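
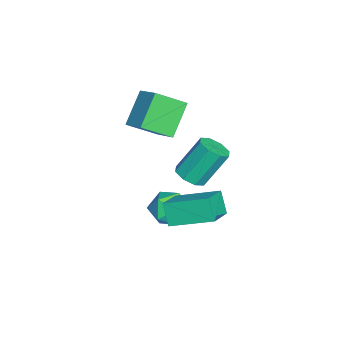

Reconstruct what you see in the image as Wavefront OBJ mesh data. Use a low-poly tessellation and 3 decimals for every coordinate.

v -0.876 0.793 -1.395
v 0.571 0.438 -0.759
v -0.699 2.828 -0.661
v 0.748 2.472 -0.025
v -0.328 1.128 -2.455
v 1.119 0.772 -1.819
v -0.151 3.162 -1.721
v 1.296 2.807 -1.085
v -3.726 -0.416 0.484
v -3.226 -1.79 1.39
v -5.018 0.053 1.908
v -4.518 -1.321 2.814
v -2.642 0.441 1.186
v -2.142 -0.933 2.092
v -3.934 0.91 2.61
v -3.434 -0.464 3.516
v -3.563 1.084 -2.149
v -2.803 1.418 -2.148
v -3.278 2.491 -0.37
v -4.037 2.156 -0.371
v -3.223 1.769 -2.472
v -3.697 2.841 -0.693
v -3.842 1.718 -2.606
v -4.316 2.79 -0.828
v -4.297 1.296 -2.473
v -4.772 2.368 -0.695
v -4.322 0.749 -2.15
v -4.797 1.822 -0.372
v -3.903 0.399 -1.827
v -4.377 1.471 -0.048
v -3.284 0.45 -1.692
v -3.758 1.522 0.086
v -2.828 0.872 -1.825
v -3.303 1.944 -0.047
v -1.834 1.397 -3.008
v -1.044 0.88 -2.523
v -2.476 -0.1 -3.557
v -1.686 -0.617 -3.072
v -2.433 -0.13 -2.496
v -2.037 0.795 -2.157
v -1.483 -0.015 -3.923
v -1.087 0.91 -3.584
v -0.827 0.007 -3.089
v -1.414 -0.064 -2.207
v -2.106 0.844 -3.873
v -2.693 0.773 -2.991
f 2 4 1
f 5 2 1
f 1 4 3
f 3 5 1
f 2 8 4
f 6 2 5
f 6 8 2
f 4 8 3
f 7 5 3
f 3 8 7
f 7 6 5
f 8 6 7
f 10 12 9
f 13 10 9
f 9 12 11
f 11 13 9
f 10 16 12
f 14 10 13
f 14 16 10
f 12 16 11
f 15 13 11
f 11 16 15
f 15 14 13
f 16 14 15
f 18 17 21
f 18 21 19
f 19 21 22
f 19 22 20
f 21 17 23
f 21 23 22
f 22 23 24
f 22 24 20
f 23 17 25
f 23 25 24
f 24 25 26
f 24 26 20
f 25 17 27
f 25 27 26
f 26 27 28
f 26 28 20
f 27 17 29
f 27 29 28
f 28 29 30
f 28 30 20
f 29 17 31
f 29 31 30
f 30 31 32
f 30 32 20
f 31 17 33
f 31 33 32
f 32 33 34
f 32 34 20
f 33 17 18
f 33 18 34
f 34 18 19
f 34 19 20
f 35 46 40
f 35 40 36
f 35 36 42
f 35 42 45
f 35 45 46
f 36 40 44
f 40 46 39
f 46 45 37
f 45 42 41
f 42 36 43
f 38 44 39
f 38 39 37
f 38 37 41
f 38 41 43
f 38 43 44
f 39 44 40
f 37 39 46
f 41 37 45
f 43 41 42
f 44 43 36



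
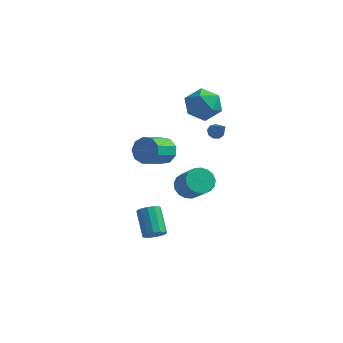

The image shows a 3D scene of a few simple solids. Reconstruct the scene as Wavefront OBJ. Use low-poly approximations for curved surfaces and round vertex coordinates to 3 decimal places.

v 0.897 -0.082 0.637
v 1.665 -0.08 1.179
v 1.071 -1.516 2.026
v 0.303 -1.518 1.483
v 1.201 0.273 1.452
v 0.608 -1.163 2.299
v 0.596 0.46 1.344
v 0.002 -0.977 2.19
v 0.131 0.393 0.904
v -0.463 -1.044 1.751
v 0.025 0.104 0.34
v -0.569 -1.332 1.187
v 0.326 -0.272 -0.086
v -0.267 -1.708 0.761
v 0.895 -0.559 -0.173
v 0.301 -1.995 0.673
v 1.465 -0.622 0.118
v 0.871 -2.059 0.965
v 1.769 -0.433 0.652
v 1.175 -1.869 1.499
v 1.812 -4.385 -3.363
v 2.421 -4.045 -3.311
v 1.658 -2.854 -2.166
v 1.048 -3.195 -2.217
v 2.227 -3.88 -3.612
v 1.463 -2.689 -2.467
v 1.901 -3.875 -3.834
v 1.137 -2.685 -2.689
v 1.546 -4.033 -3.906
v 0.783 -2.842 -2.761
v 1.276 -4.302 -3.806
v 0.513 -3.112 -2.661
v 1.176 -4.598 -3.565
v 0.413 -3.407 -2.42
v 1.278 -4.827 -3.26
v 0.515 -3.636 -2.114
v 1.549 -4.915 -2.987
v 0.786 -3.724 -1.842
v 1.904 -4.835 -2.834
v 1.14 -3.644 -1.689
v 2.229 -4.612 -2.848
v 1.466 -3.421 -1.703
v 2.422 -4.318 -3.026
v 1.658 -3.127 -1.881
v 1.586 2.549 -4.068
v 2.315 3.126 -4.265
v 3.323 2.287 -2.989
v 2.594 1.711 -2.792
v 2.087 3.346 -3.94
v 3.095 2.508 -2.664
v 1.744 3.385 -3.644
v 2.752 2.546 -2.368
v 1.364 3.231 -3.445
v 2.373 2.393 -2.169
v 1.036 2.922 -3.389
v 2.044 2.083 -2.113
v 0.834 2.527 -3.489
v 1.842 1.688 -2.212
v 0.804 2.137 -3.721
v 1.812 1.299 -2.444
v 0.953 1.842 -4.033
v 1.961 1.003 -2.756
v 1.247 1.709 -4.353
v 2.255 0.87 -3.076
v 1.619 1.768 -4.608
v 2.627 0.929 -3.331
v 1.983 2.006 -4.739
v 2.991 1.168 -3.462
v 2.257 2.369 -4.716
v 3.265 1.53 -3.44
v 2.376 2.773 -4.546
v 3.384 1.934 -3.269
v 1.065 3.346 2.998
v 1.827 4.217 3.474
v 2.473 2.863 1.626
v 3.235 3.734 2.102
v 2.971 2.705 2.764
v 2.1 3.004 3.611
v 2.2 4.076 1.489
v 1.329 4.375 2.336
v 2.528 4.668 2.541
v 3.005 3.821 3.329
v 1.295 3.259 1.771
v 1.772 2.412 2.559
v 3.059 3.118 0.669
v 3.334 2.867 0.277
v 3.921 2.122 1.911
v 3.519 3.167 0.39
v 3.488 3.444 0.632
v 3.257 3.568 0.892
v 2.933 3.481 1.048
v 2.668 3.225 1.026
v 2.586 2.918 0.837
v 2.726 2.705 0.57
v 3.021 2.685 0.349
f 2 1 5
f 2 5 3
f 3 5 6
f 3 6 4
f 5 1 7
f 5 7 6
f 6 7 8
f 6 8 4
f 7 1 9
f 7 9 8
f 8 9 10
f 8 10 4
f 9 1 11
f 9 11 10
f 10 11 12
f 10 12 4
f 11 1 13
f 11 13 12
f 12 13 14
f 12 14 4
f 13 1 15
f 13 15 14
f 14 15 16
f 14 16 4
f 15 1 17
f 15 17 16
f 16 17 18
f 16 18 4
f 17 1 19
f 17 19 18
f 18 19 20
f 18 20 4
f 19 1 2
f 19 2 20
f 20 2 3
f 20 3 4
f 22 21 25
f 22 25 23
f 23 25 26
f 23 26 24
f 25 21 27
f 25 27 26
f 26 27 28
f 26 28 24
f 27 21 29
f 27 29 28
f 28 29 30
f 28 30 24
f 29 21 31
f 29 31 30
f 30 31 32
f 30 32 24
f 31 21 33
f 31 33 32
f 32 33 34
f 32 34 24
f 33 21 35
f 33 35 34
f 34 35 36
f 34 36 24
f 35 21 37
f 35 37 36
f 36 37 38
f 36 38 24
f 37 21 39
f 37 39 38
f 38 39 40
f 38 40 24
f 39 21 41
f 39 41 40
f 40 41 42
f 40 42 24
f 41 21 43
f 41 43 42
f 42 43 44
f 42 44 24
f 43 21 22
f 43 22 44
f 44 22 23
f 44 23 24
f 46 45 49
f 46 49 47
f 47 49 50
f 47 50 48
f 49 45 51
f 49 51 50
f 50 51 52
f 50 52 48
f 51 45 53
f 51 53 52
f 52 53 54
f 52 54 48
f 53 45 55
f 53 55 54
f 54 55 56
f 54 56 48
f 55 45 57
f 55 57 56
f 56 57 58
f 56 58 48
f 57 45 59
f 57 59 58
f 58 59 60
f 58 60 48
f 59 45 61
f 59 61 60
f 60 61 62
f 60 62 48
f 61 45 63
f 61 63 62
f 62 63 64
f 62 64 48
f 63 45 65
f 63 65 64
f 64 65 66
f 64 66 48
f 65 45 67
f 65 67 66
f 66 67 68
f 66 68 48
f 67 45 69
f 67 69 68
f 68 69 70
f 68 70 48
f 69 45 71
f 69 71 70
f 70 71 72
f 70 72 48
f 71 45 46
f 71 46 72
f 72 46 47
f 72 47 48
f 73 84 78
f 73 78 74
f 73 74 80
f 73 80 83
f 73 83 84
f 74 78 82
f 78 84 77
f 84 83 75
f 83 80 79
f 80 74 81
f 76 82 77
f 76 77 75
f 76 75 79
f 76 79 81
f 76 81 82
f 77 82 78
f 75 77 84
f 79 75 83
f 81 79 80
f 82 81 74
f 86 85 88
f 86 88 87
f 88 85 89
f 88 89 87
f 89 85 90
f 89 90 87
f 90 85 91
f 90 91 87
f 91 85 92
f 91 92 87
f 92 85 93
f 92 93 87
f 93 85 94
f 93 94 87
f 94 85 95
f 94 95 87
f 95 85 86
f 95 86 87



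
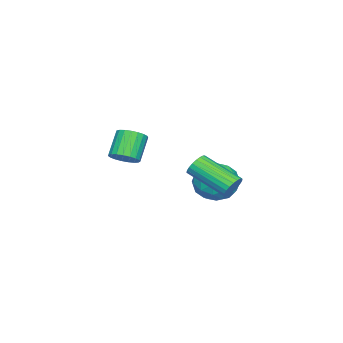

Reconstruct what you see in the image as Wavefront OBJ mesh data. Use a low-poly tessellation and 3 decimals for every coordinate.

v -1.475 -2.298 -0.75
v -0.974 -2.664 -0.347
v -1.924 -2.728 0.774
v -2.425 -2.362 0.37
v -0.911 -2.371 -0.276
v -1.861 -2.435 0.844
v -0.946 -2.066 -0.288
v -1.895 -2.129 0.832
v -1.072 -1.8 -0.38
v -2.021 -1.864 0.74
v -1.268 -1.621 -0.536
v -2.217 -1.685 0.585
v -1.499 -1.559 -0.729
v -2.449 -1.622 0.392
v -1.727 -1.625 -0.925
v -2.676 -1.688 0.195
v -1.911 -1.807 -1.091
v -2.86 -1.87 0.029
v -2.019 -2.074 -1.199
v -2.969 -2.137 -0.078
v -2.034 -2.38 -1.228
v -2.984 -2.443 -0.108
v -1.952 -2.672 -1.175
v -2.902 -2.735 -0.055
v -1.788 -2.899 -1.049
v -2.737 -2.962 0.071
v -1.569 -3.022 -0.871
v -2.519 -3.086 0.25
v -1.334 -3.02 -0.672
v -2.284 -3.084 0.449
v -1.124 -2.894 -0.486
v -2.074 -2.957 0.634
v 0.737 3.92 -0.367
v 0.966 3.643 -0.86
v 0.731 1.823 0.054
v 0.503 2.1 0.547
v 1.175 3.685 -0.722
v 0.94 1.865 0.192
v 1.308 3.768 -0.522
v 1.073 1.948 0.392
v 1.342 3.877 -0.296
v 1.107 2.058 0.618
v 1.272 3.994 -0.082
v 1.037 2.174 0.832
v 1.109 4.098 0.083
v 0.874 2.278 0.997
v 0.882 4.171 0.17
v 0.647 2.351 1.084
v 0.631 4.2 0.164
v 0.396 2.381 1.078
v 0.397 4.182 0.066
v 0.162 2.362 0.98
v 0.223 4.117 -0.106
v -0.012 2.298 0.808
v 0.137 4.019 -0.324
v -0.098 2.199 0.59
v 0.155 3.904 -0.549
v -0.08 2.084 0.365
v 0.274 3.791 -0.743
v 0.039 1.971 0.171
v 0.473 3.701 -0.871
v 0.238 1.881 0.043
v 0.718 3.648 -0.913
v 0.483 1.828 0.001
v -1.562 3.178 -1.063
v -0.755 3.099 -1.812
v -0.845 1.821 -0.148
v -0.038 1.742 -0.897
v -0.085 2.618 -0.227
v -0.528 3.457 -0.793
v -1.072 1.463 -1.167
v -1.515 2.302 -1.733
v -0.452 2.039 -1.877
v 0.158 2.753 -1.296
v -1.758 2.167 -0.664
v -1.148 2.881 -0.083
v -1.221 3.257 -1.518
v -0.379 1.663 -0.442
v -0.407 2.178 -0.048
v 0.068 2.131 -0.489
v -1.088 3.468 -0.919
v -0.614 3.421 -1.359
v -0.22 3.139 -0.427
v -0.986 1.499 -0.601
v -0.512 1.452 -1.041
v -1.668 2.789 -1.471
v -1.193 2.742 -1.912
v -1.38 1.781 -1.533
v -0.569 2.588 -1.996
v -0.148 1.79 -1.458
v -0.755 1.627 -1.617
v -1.016 2.119 -1.95
v -0.211 3.007 -1.655
v 0.211 2.21 -1.117
v 0.183 2.725 -0.723
v -0.077 3.218 -1.056
v -0.033 2.385 -1.693
v -1.811 2.71 -0.843
v -1.389 1.913 -0.305
v -1.523 1.702 -0.904
v -1.783 2.195 -1.237
v -1.452 3.13 -0.502
v -1.031 2.332 0.036
v -0.584 2.801 -0.01
v -0.845 3.293 -0.343
v -1.567 2.535 -0.267
f 2 1 5
f 2 5 3
f 3 5 6
f 3 6 4
f 5 1 7
f 5 7 6
f 6 7 8
f 6 8 4
f 7 1 9
f 7 9 8
f 8 9 10
f 8 10 4
f 9 1 11
f 9 11 10
f 10 11 12
f 10 12 4
f 11 1 13
f 11 13 12
f 12 13 14
f 12 14 4
f 13 1 15
f 13 15 14
f 14 15 16
f 14 16 4
f 15 1 17
f 15 17 16
f 16 17 18
f 16 18 4
f 17 1 19
f 17 19 18
f 18 19 20
f 18 20 4
f 19 1 21
f 19 21 20
f 20 21 22
f 20 22 4
f 21 1 23
f 21 23 22
f 22 23 24
f 22 24 4
f 23 1 25
f 23 25 24
f 24 25 26
f 24 26 4
f 25 1 27
f 25 27 26
f 26 27 28
f 26 28 4
f 27 1 29
f 27 29 28
f 28 29 30
f 28 30 4
f 29 1 31
f 29 31 30
f 30 31 32
f 30 32 4
f 31 1 2
f 31 2 32
f 32 2 3
f 32 3 4
f 34 33 37
f 34 37 35
f 35 37 38
f 35 38 36
f 37 33 39
f 37 39 38
f 38 39 40
f 38 40 36
f 39 33 41
f 39 41 40
f 40 41 42
f 40 42 36
f 41 33 43
f 41 43 42
f 42 43 44
f 42 44 36
f 43 33 45
f 43 45 44
f 44 45 46
f 44 46 36
f 45 33 47
f 45 47 46
f 46 47 48
f 46 48 36
f 47 33 49
f 47 49 48
f 48 49 50
f 48 50 36
f 49 33 51
f 49 51 50
f 50 51 52
f 50 52 36
f 51 33 53
f 51 53 52
f 52 53 54
f 52 54 36
f 53 33 55
f 53 55 54
f 54 55 56
f 54 56 36
f 55 33 57
f 55 57 56
f 56 57 58
f 56 58 36
f 57 33 59
f 57 59 58
f 58 59 60
f 58 60 36
f 59 33 61
f 59 61 60
f 60 61 62
f 60 62 36
f 61 33 63
f 61 63 62
f 62 63 64
f 62 64 36
f 63 33 34
f 63 34 64
f 64 34 35
f 64 35 36
f 65 102 81
f 102 76 105
f 81 105 70
f 102 105 81
f 65 81 77
f 81 70 82
f 77 82 66
f 81 82 77
f 65 77 86
f 77 66 87
f 86 87 72
f 77 87 86
f 65 86 98
f 86 72 101
f 98 101 75
f 86 101 98
f 65 98 102
f 98 75 106
f 102 106 76
f 98 106 102
f 66 82 93
f 82 70 96
f 93 96 74
f 82 96 93
f 70 105 83
f 105 76 104
f 83 104 69
f 105 104 83
f 76 106 103
f 106 75 99
f 103 99 67
f 106 99 103
f 75 101 100
f 101 72 88
f 100 88 71
f 101 88 100
f 72 87 92
f 87 66 89
f 92 89 73
f 87 89 92
f 68 94 80
f 94 74 95
f 80 95 69
f 94 95 80
f 68 80 78
f 80 69 79
f 78 79 67
f 80 79 78
f 68 78 85
f 78 67 84
f 85 84 71
f 78 84 85
f 68 85 90
f 85 71 91
f 90 91 73
f 85 91 90
f 68 90 94
f 90 73 97
f 94 97 74
f 90 97 94
f 69 95 83
f 95 74 96
f 83 96 70
f 95 96 83
f 67 79 103
f 79 69 104
f 103 104 76
f 79 104 103
f 71 84 100
f 84 67 99
f 100 99 75
f 84 99 100
f 73 91 92
f 91 71 88
f 92 88 72
f 91 88 92
f 74 97 93
f 97 73 89
f 93 89 66
f 97 89 93



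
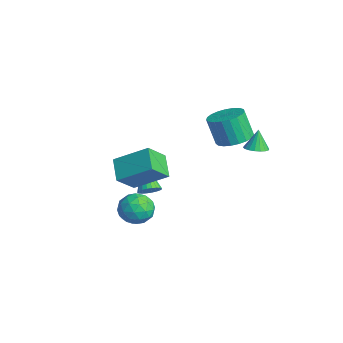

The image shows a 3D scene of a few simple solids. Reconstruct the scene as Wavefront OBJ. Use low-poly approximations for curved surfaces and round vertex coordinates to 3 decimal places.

v 2.725 3.581 1.255
v 3.057 3.057 1.45
v 2.435 3.819 2.385
v 3.256 3.266 1.458
v 3.351 3.538 1.425
v 3.322 3.818 1.359
v 3.174 4.051 1.272
v 2.938 4.191 1.182
v 2.659 4.211 1.106
v 2.394 4.106 1.06
v 2.194 3.897 1.053
v 2.099 3.625 1.085
v 2.129 3.345 1.152
v 2.276 3.112 1.238
v 2.513 2.972 1.329
v 2.791 2.952 1.404
v 3.417 -3.97 1.186
v 2.242 -3.727 1.887
v 3.001 -2.942 0.132
v 1.826 -2.699 0.833
v 4.354 -2.501 2.247
v 3.179 -2.258 2.948
v 3.938 -1.473 1.193
v 2.763 -1.23 1.894
v -0.073 -1.393 -3.111
v 0.861 -1.185 -2.759
v 0.459 -2.855 -3.661
v 1.393 -2.647 -3.309
v 0.629 -2.816 -2.656
v 0.3 -1.912 -2.316
v 1.02 -2.128 -4.104
v 0.691 -1.224 -3.764
v 1.537 -1.639 -3.373
v 1.295 -2.064 -2.478
v 0.025 -1.976 -3.942
v -0.217 -2.401 -3.047
v 0.347 -1.161 -2.887
v 0.973 -2.879 -3.533
v 0.523 -2.978 -3.149
v 1.073 -2.856 -2.943
v 0.017 -1.588 -2.626
v 0.566 -1.466 -2.419
v 0.43 -2.424 -2.359
v 0.754 -2.574 -4.001
v 1.303 -2.452 -3.794
v 0.247 -1.184 -3.477
v 0.797 -1.062 -3.271
v 0.89 -1.616 -4.061
v 1.294 -1.305 -3.041
v 1.607 -2.165 -3.364
v 1.387 -1.86 -3.831
v 1.194 -1.329 -3.632
v 1.151 -1.555 -2.515
v 1.464 -2.415 -2.838
v 1.015 -2.514 -2.454
v 0.821 -1.982 -2.254
v 1.549 -1.822 -2.876
v -0.144 -1.625 -3.582
v 0.169 -2.485 -3.905
v 0.499 -2.058 -4.166
v 0.305 -1.526 -3.966
v -0.287 -1.875 -3.056
v 0.026 -2.735 -3.379
v 0.126 -2.711 -2.788
v -0.067 -2.18 -2.589
v -0.229 -2.218 -3.544
v 0.262 3.492 0.474
v 1 4.097 0.833
v 0.517 3.753 2.405
v -0.222 3.148 2.046
v 0.675 4.368 0.793
v 0.192 4.024 2.365
v 0.28 4.487 0.697
v -0.203 4.143 2.269
v -0.119 4.434 0.563
v -0.602 4.09 2.135
v -0.452 4.218 0.414
v -0.935 3.874 1.986
v -0.662 3.877 0.275
v -1.145 3.533 1.846
v -0.712 3.469 0.17
v -1.195 3.125 1.742
v -0.594 3.065 0.118
v -1.077 2.721 1.69
v -0.327 2.735 0.127
v -0.81 2.391 1.699
v 0.041 2.536 0.197
v -0.442 2.192 1.769
v 0.447 2.502 0.314
v -0.036 2.158 1.886
v 0.821 2.639 0.459
v 0.338 2.295 2.031
v 1.098 2.924 0.607
v 0.615 2.58 2.179
v 1.231 3.307 0.732
v 0.748 2.963 2.303
v 1.196 3.722 0.812
v 0.713 3.378 2.383
v -2.12 -0.272 -4.109
v -1.736 -0.547 -3.648
v -3.68 -0.108 -2.711
v -1.682 -0.298 -3.616
v -1.694 -0.044 -3.659
v -1.771 0.175 -3.771
v -1.901 0.326 -3.934
v -2.065 0.385 -4.124
v -2.237 0.345 -4.311
v -2.391 0.211 -4.468
v -2.504 0.003 -4.569
v -2.559 -0.246 -4.601
v -2.547 -0.5 -4.558
v -2.47 -0.719 -4.446
v -2.34 -0.87 -4.283
v -2.176 -0.93 -4.093
v -2.004 -0.889 -3.906
v -1.85 -0.755 -3.749
f 2 1 4
f 2 4 3
f 4 1 5
f 4 5 3
f 5 1 6
f 5 6 3
f 6 1 7
f 6 7 3
f 7 1 8
f 7 8 3
f 8 1 9
f 8 9 3
f 9 1 10
f 9 10 3
f 10 1 11
f 10 11 3
f 11 1 12
f 11 12 3
f 12 1 13
f 12 13 3
f 13 1 14
f 13 14 3
f 14 1 15
f 14 15 3
f 15 1 16
f 15 16 3
f 16 1 2
f 16 2 3
f 18 20 17
f 21 18 17
f 17 20 19
f 19 21 17
f 18 24 20
f 22 18 21
f 22 24 18
f 20 24 19
f 23 21 19
f 19 24 23
f 23 22 21
f 24 22 23
f 25 62 41
f 62 36 65
f 41 65 30
f 62 65 41
f 25 41 37
f 41 30 42
f 37 42 26
f 41 42 37
f 25 37 46
f 37 26 47
f 46 47 32
f 37 47 46
f 25 46 58
f 46 32 61
f 58 61 35
f 46 61 58
f 25 58 62
f 58 35 66
f 62 66 36
f 58 66 62
f 26 42 53
f 42 30 56
f 53 56 34
f 42 56 53
f 30 65 43
f 65 36 64
f 43 64 29
f 65 64 43
f 36 66 63
f 66 35 59
f 63 59 27
f 66 59 63
f 35 61 60
f 61 32 48
f 60 48 31
f 61 48 60
f 32 47 52
f 47 26 49
f 52 49 33
f 47 49 52
f 28 54 40
f 54 34 55
f 40 55 29
f 54 55 40
f 28 40 38
f 40 29 39
f 38 39 27
f 40 39 38
f 28 38 45
f 38 27 44
f 45 44 31
f 38 44 45
f 28 45 50
f 45 31 51
f 50 51 33
f 45 51 50
f 28 50 54
f 50 33 57
f 54 57 34
f 50 57 54
f 29 55 43
f 55 34 56
f 43 56 30
f 55 56 43
f 27 39 63
f 39 29 64
f 63 64 36
f 39 64 63
f 31 44 60
f 44 27 59
f 60 59 35
f 44 59 60
f 33 51 52
f 51 31 48
f 52 48 32
f 51 48 52
f 34 57 53
f 57 33 49
f 53 49 26
f 57 49 53
f 68 67 71
f 68 71 69
f 69 71 72
f 69 72 70
f 71 67 73
f 71 73 72
f 72 73 74
f 72 74 70
f 73 67 75
f 73 75 74
f 74 75 76
f 74 76 70
f 75 67 77
f 75 77 76
f 76 77 78
f 76 78 70
f 77 67 79
f 77 79 78
f 78 79 80
f 78 80 70
f 79 67 81
f 79 81 80
f 80 81 82
f 80 82 70
f 81 67 83
f 81 83 82
f 82 83 84
f 82 84 70
f 83 67 85
f 83 85 84
f 84 85 86
f 84 86 70
f 85 67 87
f 85 87 86
f 86 87 88
f 86 88 70
f 87 67 89
f 87 89 88
f 88 89 90
f 88 90 70
f 89 67 91
f 89 91 90
f 90 91 92
f 90 92 70
f 91 67 93
f 91 93 92
f 92 93 94
f 92 94 70
f 93 67 95
f 93 95 94
f 94 95 96
f 94 96 70
f 95 67 97
f 95 97 96
f 96 97 98
f 96 98 70
f 97 67 68
f 97 68 98
f 98 68 69
f 98 69 70
f 100 99 102
f 100 102 101
f 102 99 103
f 102 103 101
f 103 99 104
f 103 104 101
f 104 99 105
f 104 105 101
f 105 99 106
f 105 106 101
f 106 99 107
f 106 107 101
f 107 99 108
f 107 108 101
f 108 99 109
f 108 109 101
f 109 99 110
f 109 110 101
f 110 99 111
f 110 111 101
f 111 99 112
f 111 112 101
f 112 99 113
f 112 113 101
f 113 99 114
f 113 114 101
f 114 99 115
f 114 115 101
f 115 99 116
f 115 116 101
f 116 99 100
f 116 100 101



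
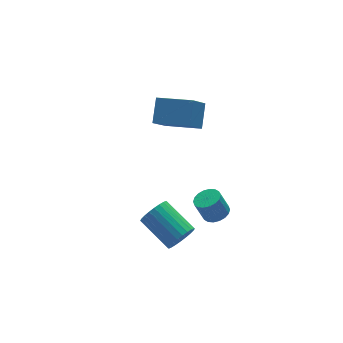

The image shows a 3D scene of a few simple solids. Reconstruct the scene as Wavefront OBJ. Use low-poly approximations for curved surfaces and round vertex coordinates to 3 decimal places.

v -3.182 -3.089 -3.452
v -2.786 -2.727 -3.948
v -3.283 -1.19 -3.224
v -3.678 -1.551 -2.728
v -3.038 -2.746 -4.08
v -3.534 -1.209 -3.357
v -3.311 -2.817 -4.117
v -3.808 -1.28 -3.394
v -3.565 -2.93 -4.052
v -4.061 -1.392 -3.329
v -3.76 -3.066 -3.897
v -4.257 -1.529 -3.173
v -3.867 -3.206 -3.673
v -4.364 -1.669 -2.949
v -3.87 -3.328 -3.416
v -4.367 -1.791 -2.692
v -3.769 -3.414 -3.164
v -4.265 -1.876 -2.44
v -3.577 -3.45 -2.956
v -4.074 -1.913 -2.232
v -3.326 -3.431 -2.823
v -3.822 -1.894 -2.1
v -3.052 -3.36 -2.786
v -3.549 -1.823 -2.063
v -2.799 -3.248 -2.851
v -3.295 -1.71 -2.128
v -2.603 -3.111 -3.007
v -3.1 -1.574 -2.283
v -2.496 -2.971 -3.231
v -2.993 -1.434 -2.507
v -2.493 -2.849 -3.488
v -2.99 -1.312 -2.764
v -2.595 -2.764 -3.74
v -3.091 -1.226 -3.016
v -2.08 0.436 0.688
v -2.914 -0.039 1.68
v -1.518 1.182 1.519
v -2.351 0.707 2.51
v -0.989 -0.767 1.03
v -1.822 -1.242 2.021
v -0.426 -0.021 1.86
v -1.26 -0.496 2.852
v -1.32 -2.696 -2.964
v -0.819 -2.955 -2.731
v -1.159 -2.723 -1.743
v -1.66 -2.464 -1.976
v -0.743 -2.697 -2.765
v -1.083 -2.464 -1.778
v -0.782 -2.438 -2.839
v -1.121 -2.206 -1.852
v -0.927 -2.231 -2.938
v -1.266 -1.999 -1.95
v -1.149 -2.116 -3.042
v -1.489 -1.884 -2.054
v -1.406 -2.115 -3.13
v -1.746 -1.883 -2.142
v -1.646 -2.23 -3.185
v -1.985 -1.998 -2.198
v -1.821 -2.437 -3.197
v -2.161 -2.205 -2.209
v -1.897 -2.696 -3.162
v -2.237 -2.463 -2.175
v -1.859 -2.954 -3.088
v -2.198 -2.722 -2.101
v -1.714 -3.161 -2.99
v -2.053 -2.929 -2.002
v -1.491 -3.276 -2.886
v -1.831 -3.044 -1.898
v -1.234 -3.277 -2.798
v -1.574 -3.045 -1.81
v -0.995 -3.162 -2.742
v -1.334 -2.93 -1.755
f 2 1 5
f 2 5 3
f 3 5 6
f 3 6 4
f 5 1 7
f 5 7 6
f 6 7 8
f 6 8 4
f 7 1 9
f 7 9 8
f 8 9 10
f 8 10 4
f 9 1 11
f 9 11 10
f 10 11 12
f 10 12 4
f 11 1 13
f 11 13 12
f 12 13 14
f 12 14 4
f 13 1 15
f 13 15 14
f 14 15 16
f 14 16 4
f 15 1 17
f 15 17 16
f 16 17 18
f 16 18 4
f 17 1 19
f 17 19 18
f 18 19 20
f 18 20 4
f 19 1 21
f 19 21 20
f 20 21 22
f 20 22 4
f 21 1 23
f 21 23 22
f 22 23 24
f 22 24 4
f 23 1 25
f 23 25 24
f 24 25 26
f 24 26 4
f 25 1 27
f 25 27 26
f 26 27 28
f 26 28 4
f 27 1 29
f 27 29 28
f 28 29 30
f 28 30 4
f 29 1 31
f 29 31 30
f 30 31 32
f 30 32 4
f 31 1 33
f 31 33 32
f 32 33 34
f 32 34 4
f 33 1 2
f 33 2 34
f 34 2 3
f 34 3 4
f 36 38 35
f 39 36 35
f 35 38 37
f 37 39 35
f 36 42 38
f 40 36 39
f 40 42 36
f 38 42 37
f 41 39 37
f 37 42 41
f 41 40 39
f 42 40 41
f 44 43 47
f 44 47 45
f 45 47 48
f 45 48 46
f 47 43 49
f 47 49 48
f 48 49 50
f 48 50 46
f 49 43 51
f 49 51 50
f 50 51 52
f 50 52 46
f 51 43 53
f 51 53 52
f 52 53 54
f 52 54 46
f 53 43 55
f 53 55 54
f 54 55 56
f 54 56 46
f 55 43 57
f 55 57 56
f 56 57 58
f 56 58 46
f 57 43 59
f 57 59 58
f 58 59 60
f 58 60 46
f 59 43 61
f 59 61 60
f 60 61 62
f 60 62 46
f 61 43 63
f 61 63 62
f 62 63 64
f 62 64 46
f 63 43 65
f 63 65 64
f 64 65 66
f 64 66 46
f 65 43 67
f 65 67 66
f 66 67 68
f 66 68 46
f 67 43 69
f 67 69 68
f 68 69 70
f 68 70 46
f 69 43 71
f 69 71 70
f 70 71 72
f 70 72 46
f 71 43 44
f 71 44 72
f 72 44 45
f 72 45 46



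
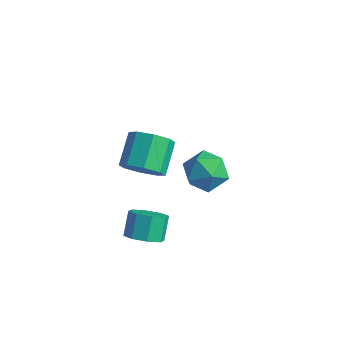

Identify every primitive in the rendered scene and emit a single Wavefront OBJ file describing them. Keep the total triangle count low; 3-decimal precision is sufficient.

v 1.907 -3.71 -1.746
v 2.718 -3.621 -1.511
v 2.385 -2.9 -0.638
v 1.573 -2.99 -0.874
v 2.535 -3.175 -1.948
v 2.202 -2.455 -1.075
v 1.984 -3.043 -2.268
v 1.651 -2.323 -1.395
v 1.387 -3.302 -2.282
v 1.054 -2.581 -1.409
v 1.095 -3.8 -1.982
v 0.762 -3.079 -1.109
v 1.278 -4.245 -1.545
v 0.945 -3.525 -0.672
v 1.829 -4.377 -1.225
v 1.496 -3.657 -0.352
v 2.426 -4.119 -1.211
v 2.093 -3.398 -0.338
v 1.526 -3.3 2.434
v 2.334 -2.823 2.231
v 1.822 -1.583 3.103
v 1.014 -2.06 3.306
v 1.803 -2.697 1.74
v 1.29 -1.457 2.612
v 1.109 -2.924 1.655
v 0.597 -1.685 2.527
v 0.66 -3.371 2.027
v 0.147 -2.132 2.899
v 0.718 -3.777 2.637
v 0.206 -2.537 3.509
v 1.25 -3.903 3.128
v 0.737 -2.663 4
v 1.943 -3.675 3.213
v 1.431 -2.436 4.085
v 2.393 -3.228 2.841
v 1.88 -1.989 3.713
v 1.645 1.785 -1.024
v 2.207 1.583 -1.965
v 0.213 0.917 -1.695
v 0.775 0.715 -2.636
v 1.073 0.208 -1.689
v 1.958 0.745 -1.275
v 0.462 1.755 -2.385
v 1.347 2.292 -1.971
v 1.476 1.565 -2.806
v 1.854 0.609 -2.376
v 0.566 1.891 -1.284
v 0.944 0.935 -0.854
f 2 1 5
f 2 5 3
f 3 5 6
f 3 6 4
f 5 1 7
f 5 7 6
f 6 7 8
f 6 8 4
f 7 1 9
f 7 9 8
f 8 9 10
f 8 10 4
f 9 1 11
f 9 11 10
f 10 11 12
f 10 12 4
f 11 1 13
f 11 13 12
f 12 13 14
f 12 14 4
f 13 1 15
f 13 15 14
f 14 15 16
f 14 16 4
f 15 1 17
f 15 17 16
f 16 17 18
f 16 18 4
f 17 1 2
f 17 2 18
f 18 2 3
f 18 3 4
f 20 19 23
f 20 23 21
f 21 23 24
f 21 24 22
f 23 19 25
f 23 25 24
f 24 25 26
f 24 26 22
f 25 19 27
f 25 27 26
f 26 27 28
f 26 28 22
f 27 19 29
f 27 29 28
f 28 29 30
f 28 30 22
f 29 19 31
f 29 31 30
f 30 31 32
f 30 32 22
f 31 19 33
f 31 33 32
f 32 33 34
f 32 34 22
f 33 19 35
f 33 35 34
f 34 35 36
f 34 36 22
f 35 19 20
f 35 20 36
f 36 20 21
f 36 21 22
f 37 48 42
f 37 42 38
f 37 38 44
f 37 44 47
f 37 47 48
f 38 42 46
f 42 48 41
f 48 47 39
f 47 44 43
f 44 38 45
f 40 46 41
f 40 41 39
f 40 39 43
f 40 43 45
f 40 45 46
f 41 46 42
f 39 41 48
f 43 39 47
f 45 43 44
f 46 45 38



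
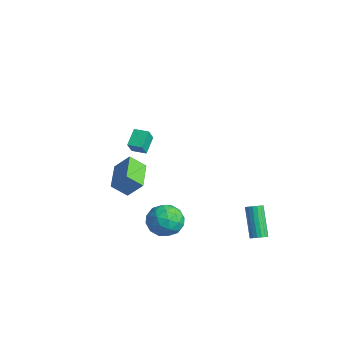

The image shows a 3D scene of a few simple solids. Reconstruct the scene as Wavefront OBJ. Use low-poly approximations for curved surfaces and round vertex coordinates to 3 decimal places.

v 2.397 -0.808 -1.256
v 3.145 -0.394 -2.003
v 2.535 -2.466 -2.037
v 3.283 -2.052 -2.784
v 3.57 -2.154 -1.69
v 3.485 -1.13 -1.207
v 2.195 -1.73 -2.833
v 2.11 -0.706 -2.35
v 3.021 -0.964 -2.978
v 3.87 -1.226 -2.271
v 1.81 -1.634 -1.769
v 2.659 -1.896 -1.062
v 2.759 -0.456 -1.561
v 2.921 -2.404 -2.479
v 3.09 -2.464 -1.836
v 3.53 -2.221 -2.275
v 2.959 -0.888 -1.094
v 3.399 -0.645 -1.533
v 3.648 -1.679 -1.348
v 2.281 -2.215 -2.507
v 2.721 -1.972 -2.946
v 2.15 -0.639 -1.765
v 2.59 -0.396 -2.204
v 2.032 -1.181 -2.692
v 3.126 -0.547 -2.573
v 3.207 -1.522 -3.032
v 2.567 -1.333 -3.06
v 2.517 -0.731 -2.777
v 3.625 -0.701 -2.158
v 3.706 -1.676 -2.617
v 3.875 -1.736 -1.973
v 3.825 -1.134 -1.69
v 3.552 -1.036 -2.731
v 1.974 -1.184 -1.423
v 2.055 -2.159 -1.882
v 1.855 -1.726 -2.35
v 1.805 -1.124 -2.067
v 2.473 -1.338 -1.008
v 2.554 -2.313 -1.467
v 3.163 -2.129 -1.263
v 3.113 -1.527 -0.98
v 2.128 -1.824 -1.309
v -2.602 -0.798 -3.667
v -3.032 -1.643 -2.837
v -4.263 0.333 -3.375
v -4.692 -0.513 -2.545
v -1.968 -0.127 -2.655
v -2.397 -0.973 -1.825
v -3.628 1.003 -2.363
v -4.058 0.158 -1.533
v 4.249 3.762 -4.519
v 4.539 3.448 -4.223
v 3.301 3.883 -2.546
v 3.011 4.198 -2.841
v 4.649 3.67 -4.199
v 3.411 4.105 -2.522
v 4.668 3.913 -4.249
v 3.429 4.349 -2.572
v 4.59 4.122 -4.36
v 3.352 4.557 -2.683
v 4.435 4.248 -4.508
v 3.196 4.684 -2.831
v 4.237 4.263 -4.658
v 2.998 4.699 -2.981
v 4.041 4.163 -4.776
v 2.803 4.599 -3.099
v 3.894 3.972 -4.835
v 2.656 4.407 -3.158
v 3.828 3.732 -4.822
v 2.589 4.168 -3.145
v 3.858 3.499 -4.739
v 2.62 3.935 -3.062
v 3.978 3.327 -4.606
v 2.74 3.763 -2.928
v 4.16 3.254 -4.452
v 2.922 3.69 -2.775
v 4.363 3.298 -4.314
v 3.124 3.733 -2.637
v 0.397 -1.686 3.568
v 0.744 -2.136 4.402
v 1.07 -1.151 3.576
v 1.417 -1.601 4.411
v 1.003 -2.439 2.909
v 1.35 -2.889 3.744
v 1.676 -1.904 2.918
v 2.023 -2.354 3.752
f 1 38 17
f 38 12 41
f 17 41 6
f 38 41 17
f 1 17 13
f 17 6 18
f 13 18 2
f 17 18 13
f 1 13 22
f 13 2 23
f 22 23 8
f 13 23 22
f 1 22 34
f 22 8 37
f 34 37 11
f 22 37 34
f 1 34 38
f 34 11 42
f 38 42 12
f 34 42 38
f 2 18 29
f 18 6 32
f 29 32 10
f 18 32 29
f 6 41 19
f 41 12 40
f 19 40 5
f 41 40 19
f 12 42 39
f 42 11 35
f 39 35 3
f 42 35 39
f 11 37 36
f 37 8 24
f 36 24 7
f 37 24 36
f 8 23 28
f 23 2 25
f 28 25 9
f 23 25 28
f 4 30 16
f 30 10 31
f 16 31 5
f 30 31 16
f 4 16 14
f 16 5 15
f 14 15 3
f 16 15 14
f 4 14 21
f 14 3 20
f 21 20 7
f 14 20 21
f 4 21 26
f 21 7 27
f 26 27 9
f 21 27 26
f 4 26 30
f 26 9 33
f 30 33 10
f 26 33 30
f 5 31 19
f 31 10 32
f 19 32 6
f 31 32 19
f 3 15 39
f 15 5 40
f 39 40 12
f 15 40 39
f 7 20 36
f 20 3 35
f 36 35 11
f 20 35 36
f 9 27 28
f 27 7 24
f 28 24 8
f 27 24 28
f 10 33 29
f 33 9 25
f 29 25 2
f 33 25 29
f 44 46 43
f 47 44 43
f 43 46 45
f 45 47 43
f 44 50 46
f 48 44 47
f 48 50 44
f 46 50 45
f 49 47 45
f 45 50 49
f 49 48 47
f 50 48 49
f 52 51 55
f 52 55 53
f 53 55 56
f 53 56 54
f 55 51 57
f 55 57 56
f 56 57 58
f 56 58 54
f 57 51 59
f 57 59 58
f 58 59 60
f 58 60 54
f 59 51 61
f 59 61 60
f 60 61 62
f 60 62 54
f 61 51 63
f 61 63 62
f 62 63 64
f 62 64 54
f 63 51 65
f 63 65 64
f 64 65 66
f 64 66 54
f 65 51 67
f 65 67 66
f 66 67 68
f 66 68 54
f 67 51 69
f 67 69 68
f 68 69 70
f 68 70 54
f 69 51 71
f 69 71 70
f 70 71 72
f 70 72 54
f 71 51 73
f 71 73 72
f 72 73 74
f 72 74 54
f 73 51 75
f 73 75 74
f 74 75 76
f 74 76 54
f 75 51 77
f 75 77 76
f 76 77 78
f 76 78 54
f 77 51 52
f 77 52 78
f 78 52 53
f 78 53 54
f 80 82 79
f 83 80 79
f 79 82 81
f 81 83 79
f 80 86 82
f 84 80 83
f 84 86 80
f 82 86 81
f 85 83 81
f 81 86 85
f 85 84 83
f 86 84 85



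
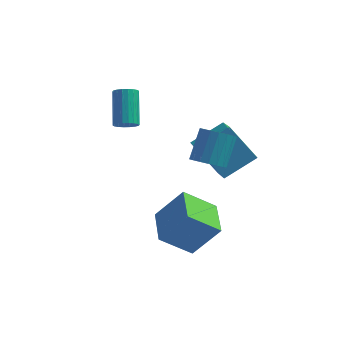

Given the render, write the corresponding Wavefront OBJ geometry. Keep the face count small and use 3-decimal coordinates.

v 3.496 -1.182 0.247
v 3.99 -1.744 0.606
v 4.218 -0.719 1.893
v 3.724 -0.158 1.533
v 4.226 -1.543 0.405
v 4.454 -0.519 1.691
v 4.318 -1.271 0.172
v 4.546 -0.247 1.459
v 4.247 -0.982 -0.046
v 4.474 0.042 1.241
v 4.027 -0.732 -0.206
v 4.254 0.292 1.081
v 3.702 -0.571 -0.276
v 3.929 0.453 1.01
v 3.336 -0.531 -0.243
v 3.564 0.493 1.043
v 3.002 -0.621 -0.113
v 3.23 0.404 1.174
v 2.766 -0.821 0.089
v 2.994 0.203 1.375
v 2.674 -1.093 0.321
v 2.902 -0.069 1.608
v 2.746 -1.382 0.539
v 2.973 -0.358 1.826
v 2.966 -1.632 0.699
v 3.193 -0.608 1.986
v 3.291 -1.793 0.77
v 3.518 -0.769 2.056
v 3.656 -1.833 0.737
v 3.884 -0.809 2.023
v -0.837 1.836 -0.159
v -0.351 2.126 -0.327
v -0.698 3.455 0.972
v -1.183 3.164 1.139
v -0.537 2.229 -0.481
v -0.884 3.557 0.817
v -0.782 2.253 -0.572
v -1.129 3.582 0.726
v -1.038 2.195 -0.581
v -1.385 3.524 0.717
v -1.254 2.066 -0.507
v -1.601 3.395 0.792
v -1.387 1.891 -0.363
v -1.734 3.22 0.935
v -1.412 1.705 -0.179
v -1.758 3.034 1.119
v -1.322 1.545 0.008
v -1.669 2.874 1.307
v -1.136 1.443 0.163
v -1.483 2.771 1.461
v -0.891 1.418 0.254
v -1.238 2.747 1.552
v -0.635 1.476 0.263
v -0.982 2.805 1.561
v -0.419 1.605 0.188
v -0.766 2.934 1.487
v -0.286 1.78 0.045
v -0.633 3.109 1.343
v -0.262 1.966 -0.139
v -0.608 3.295 1.159
v 3.397 1.452 -2.378
v 3.941 0.161 -1.669
v 2.084 1.767 -0.796
v 2.627 0.476 -0.088
v 4.653 2.444 -1.532
v 5.196 1.153 -0.824
v 3.339 2.759 0.049
v 3.883 1.468 0.758
v 3.012 -1.901 -5.251
v 1.656 -2.454 -4.103
v 2.427 -0.153 -5.099
v 1.072 -0.705 -3.951
v 4.208 -1.635 -3.709
v 2.853 -2.187 -2.561
v 3.624 0.114 -3.557
v 2.268 -0.439 -2.409
f 2 1 5
f 2 5 3
f 3 5 6
f 3 6 4
f 5 1 7
f 5 7 6
f 6 7 8
f 6 8 4
f 7 1 9
f 7 9 8
f 8 9 10
f 8 10 4
f 9 1 11
f 9 11 10
f 10 11 12
f 10 12 4
f 11 1 13
f 11 13 12
f 12 13 14
f 12 14 4
f 13 1 15
f 13 15 14
f 14 15 16
f 14 16 4
f 15 1 17
f 15 17 16
f 16 17 18
f 16 18 4
f 17 1 19
f 17 19 18
f 18 19 20
f 18 20 4
f 19 1 21
f 19 21 20
f 20 21 22
f 20 22 4
f 21 1 23
f 21 23 22
f 22 23 24
f 22 24 4
f 23 1 25
f 23 25 24
f 24 25 26
f 24 26 4
f 25 1 27
f 25 27 26
f 26 27 28
f 26 28 4
f 27 1 29
f 27 29 28
f 28 29 30
f 28 30 4
f 29 1 2
f 29 2 30
f 30 2 3
f 30 3 4
f 32 31 35
f 32 35 33
f 33 35 36
f 33 36 34
f 35 31 37
f 35 37 36
f 36 37 38
f 36 38 34
f 37 31 39
f 37 39 38
f 38 39 40
f 38 40 34
f 39 31 41
f 39 41 40
f 40 41 42
f 40 42 34
f 41 31 43
f 41 43 42
f 42 43 44
f 42 44 34
f 43 31 45
f 43 45 44
f 44 45 46
f 44 46 34
f 45 31 47
f 45 47 46
f 46 47 48
f 46 48 34
f 47 31 49
f 47 49 48
f 48 49 50
f 48 50 34
f 49 31 51
f 49 51 50
f 50 51 52
f 50 52 34
f 51 31 53
f 51 53 52
f 52 53 54
f 52 54 34
f 53 31 55
f 53 55 54
f 54 55 56
f 54 56 34
f 55 31 57
f 55 57 56
f 56 57 58
f 56 58 34
f 57 31 59
f 57 59 58
f 58 59 60
f 58 60 34
f 59 31 32
f 59 32 60
f 60 32 33
f 60 33 34
f 62 64 61
f 65 62 61
f 61 64 63
f 63 65 61
f 62 68 64
f 66 62 65
f 66 68 62
f 64 68 63
f 67 65 63
f 63 68 67
f 67 66 65
f 68 66 67
f 70 72 69
f 73 70 69
f 69 72 71
f 71 73 69
f 70 76 72
f 74 70 73
f 74 76 70
f 72 76 71
f 75 73 71
f 71 76 75
f 75 74 73
f 76 74 75



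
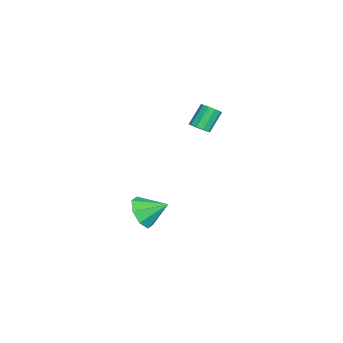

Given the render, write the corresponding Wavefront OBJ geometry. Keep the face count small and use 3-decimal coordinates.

v 2.82 3.245 3.003
v 3.269 3.151 3.358
v 2.549 3.7 4.413
v 2.1 3.795 4.057
v 3.307 3.477 3.214
v 2.588 4.027 4.269
v 3.16 3.715 2.99
v 2.44 4.264 4.045
v 2.883 3.773 2.771
v 2.163 4.322 3.826
v 2.581 3.63 2.64
v 1.862 4.179 3.695
v 2.371 3.34 2.647
v 1.651 3.889 3.702
v 2.332 3.013 2.791
v 1.613 3.563 3.846
v 2.48 2.776 3.015
v 1.76 3.325 4.07
v 2.757 2.718 3.234
v 2.037 3.267 4.289
v 3.058 2.861 3.365
v 2.339 3.41 4.42
v 3.304 0.42 -3.072
v 4.092 0.015 -2.489
v 3.416 1.74 -2.308
v 4.359 0.382 -3.162
v 4.009 0.77 -3.782
v 3.245 0.953 -3.986
v 2.516 0.824 -3.655
v 2.248 0.457 -2.982
v 2.599 0.069 -2.362
v 3.362 -0.114 -2.158
f 2 1 5
f 2 5 3
f 3 5 6
f 3 6 4
f 5 1 7
f 5 7 6
f 6 7 8
f 6 8 4
f 7 1 9
f 7 9 8
f 8 9 10
f 8 10 4
f 9 1 11
f 9 11 10
f 10 11 12
f 10 12 4
f 11 1 13
f 11 13 12
f 12 13 14
f 12 14 4
f 13 1 15
f 13 15 14
f 14 15 16
f 14 16 4
f 15 1 17
f 15 17 16
f 16 17 18
f 16 18 4
f 17 1 19
f 17 19 18
f 18 19 20
f 18 20 4
f 19 1 21
f 19 21 20
f 20 21 22
f 20 22 4
f 21 1 2
f 21 2 22
f 22 2 3
f 22 3 4
f 24 23 26
f 24 26 25
f 26 23 27
f 26 27 25
f 27 23 28
f 27 28 25
f 28 23 29
f 28 29 25
f 29 23 30
f 29 30 25
f 30 23 31
f 30 31 25
f 31 23 32
f 31 32 25
f 32 23 24
f 32 24 25



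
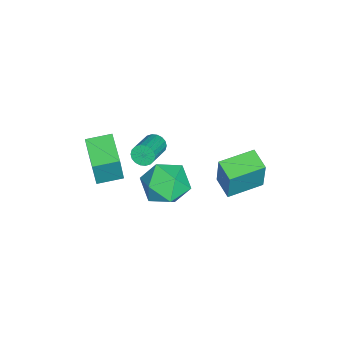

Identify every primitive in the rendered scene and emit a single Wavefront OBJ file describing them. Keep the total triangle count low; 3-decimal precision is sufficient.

v -0.154 -3.237 3.177
v 0.197 -3.287 4.86
v -0.714 -2.129 3.327
v -0.364 -2.18 5.01
v 1.344 -2.44 2.89
v 1.694 -2.491 4.573
v 0.783 -1.333 3.04
v 1.134 -1.383 4.723
v -3.038 2.026 -0.252
v -2.629 2.192 1.658
v -4.208 3.44 -0.125
v -3.799 3.607 1.785
v -2.161 2.773 -0.505
v -1.752 2.94 1.405
v -3.331 4.188 -0.378
v -2.922 4.354 1.532
v -0.207 1.105 3.669
v 0.601 1.729 2.946
v 0.579 -0.649 3.034
v 1.387 -0.025 2.311
v 1.498 0.02 3.556
v 1.012 1.104 3.949
v 0.168 -0.024 2.031
v -0.318 1.06 2.424
v 0.833 1.032 1.934
v 1.655 1.059 2.876
v -0.475 0.021 3.104
v 0.347 0.048 4.046
v -3.682 -1.167 0.977
v -3.486 -1.483 0.506
v -1.943 -1.609 1.232
v -2.138 -1.293 1.703
v -3.432 -1.231 0.435
v -1.889 -1.357 1.161
v -3.428 -0.967 0.472
v -1.884 -1.092 1.197
v -3.474 -0.742 0.609
v -1.93 -0.868 1.334
v -3.561 -0.601 0.818
v -2.017 -0.727 1.544
v -3.672 -0.573 1.059
v -2.129 -0.699 1.785
v -3.785 -0.662 1.284
v -2.241 -0.788 2.01
v -3.877 -0.851 1.448
v -2.334 -0.977 2.174
v -3.931 -1.103 1.519
v -2.388 -1.229 2.245
v -3.936 -1.368 1.483
v -2.392 -1.493 2.208
v -3.89 -1.592 1.346
v -2.346 -1.718 2.071
v -3.803 -1.733 1.136
v -2.259 -1.859 1.862
v -3.691 -1.761 0.895
v -2.148 -1.887 1.621
v -3.579 -1.672 0.67
v -2.035 -1.798 1.396
f 2 4 1
f 5 2 1
f 1 4 3
f 3 5 1
f 2 8 4
f 6 2 5
f 6 8 2
f 4 8 3
f 7 5 3
f 3 8 7
f 7 6 5
f 8 6 7
f 10 12 9
f 13 10 9
f 9 12 11
f 11 13 9
f 10 16 12
f 14 10 13
f 14 16 10
f 12 16 11
f 15 13 11
f 11 16 15
f 15 14 13
f 16 14 15
f 17 28 22
f 17 22 18
f 17 18 24
f 17 24 27
f 17 27 28
f 18 22 26
f 22 28 21
f 28 27 19
f 27 24 23
f 24 18 25
f 20 26 21
f 20 21 19
f 20 19 23
f 20 23 25
f 20 25 26
f 21 26 22
f 19 21 28
f 23 19 27
f 25 23 24
f 26 25 18
f 30 29 33
f 30 33 31
f 31 33 34
f 31 34 32
f 33 29 35
f 33 35 34
f 34 35 36
f 34 36 32
f 35 29 37
f 35 37 36
f 36 37 38
f 36 38 32
f 37 29 39
f 37 39 38
f 38 39 40
f 38 40 32
f 39 29 41
f 39 41 40
f 40 41 42
f 40 42 32
f 41 29 43
f 41 43 42
f 42 43 44
f 42 44 32
f 43 29 45
f 43 45 44
f 44 45 46
f 44 46 32
f 45 29 47
f 45 47 46
f 46 47 48
f 46 48 32
f 47 29 49
f 47 49 48
f 48 49 50
f 48 50 32
f 49 29 51
f 49 51 50
f 50 51 52
f 50 52 32
f 51 29 53
f 51 53 52
f 52 53 54
f 52 54 32
f 53 29 55
f 53 55 54
f 54 55 56
f 54 56 32
f 55 29 57
f 55 57 56
f 56 57 58
f 56 58 32
f 57 29 30
f 57 30 58
f 58 30 31
f 58 31 32



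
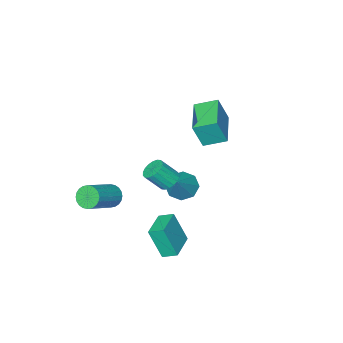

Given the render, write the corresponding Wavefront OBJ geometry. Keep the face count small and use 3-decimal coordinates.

v 1.158 2.048 -4.575
v 1.486 1.424 -2.963
v 0.75 2.679 -4.248
v 1.078 2.055 -2.635
v 2.462 2.865 -4.525
v 2.79 2.241 -2.912
v 2.054 3.496 -4.197
v 2.382 2.872 -2.585
v 1.087 -2.779 -4.368
v 1.353 -2.451 -4.914
v 3.038 -2.093 -3.878
v 2.773 -2.421 -3.332
v 1.231 -2.249 -4.785
v 2.916 -1.891 -3.75
v 1.087 -2.127 -4.593
v 2.773 -1.769 -3.558
v 0.943 -2.104 -4.367
v 2.629 -1.746 -3.331
v 0.821 -2.184 -4.14
v 2.507 -1.826 -3.105
v 0.74 -2.355 -3.949
v 2.425 -1.997 -2.913
v 0.711 -2.59 -3.821
v 2.397 -2.232 -2.786
v 0.74 -2.854 -3.776
v 2.425 -2.496 -2.741
v 0.822 -3.107 -3.822
v 2.507 -2.749 -2.786
v 0.944 -3.309 -3.95
v 2.629 -2.951 -2.915
v 1.087 -3.431 -4.142
v 2.773 -3.073 -3.107
v 1.231 -3.454 -4.369
v 2.917 -3.096 -3.333
v 1.353 -3.374 -4.595
v 3.039 -3.016 -3.56
v 1.435 -3.203 -4.787
v 3.12 -2.845 -3.751
v 1.463 -2.968 -4.914
v 3.149 -2.61 -3.879
v 1.435 -2.704 -4.959
v 3.12 -2.346 -3.924
v 2.209 3.112 1.077
v 2.709 3.155 0.748
v 3.331 2.711 1.634
v 2.831 2.668 1.963
v 2.699 3.391 0.872
v 3.321 2.947 1.758
v 2.593 3.571 1.038
v 3.215 3.128 1.924
v 2.41 3.661 1.211
v 3.032 3.218 2.097
v 2.188 3.642 1.357
v 2.81 3.198 2.243
v 1.969 3.518 1.448
v 2.592 3.074 2.334
v 1.799 3.313 1.466
v 2.421 2.87 2.352
v 1.709 3.069 1.406
v 2.331 2.625 2.292
v 1.719 2.833 1.282
v 2.341 2.389 2.168
v 1.825 2.652 1.116
v 2.447 2.209 2.002
v 2.008 2.562 0.943
v 2.63 2.119 1.829
v 2.23 2.582 0.797
v 2.852 2.138 1.683
v 2.448 2.706 0.706
v 3.071 2.262 1.592
v 2.619 2.91 0.688
v 3.241 2.467 1.574
v 0.51 1.992 -0.902
v 1.053 1.38 -0.965
v 1.49 2.728 0.362
v 1.186 1.859 -1.348
v 0.923 2.416 -1.469
v 0.419 2.724 -1.258
v -0.032 2.604 -0.839
v -0.165 2.124 -0.456
v 0.098 1.567 -0.334
v 0.602 1.259 -0.545
v -4.734 -0.676 -0.062
v -4.245 -0.913 1.358
v -3.361 0.816 -0.286
v -2.872 0.579 1.134
v -3.888 -1.519 -0.494
v -3.399 -1.756 0.926
v -2.515 -0.027 -0.718
v -2.026 -0.264 0.702
f 2 4 1
f 5 2 1
f 1 4 3
f 3 5 1
f 2 8 4
f 6 2 5
f 6 8 2
f 4 8 3
f 7 5 3
f 3 8 7
f 7 6 5
f 8 6 7
f 10 9 13
f 10 13 11
f 11 13 14
f 11 14 12
f 13 9 15
f 13 15 14
f 14 15 16
f 14 16 12
f 15 9 17
f 15 17 16
f 16 17 18
f 16 18 12
f 17 9 19
f 17 19 18
f 18 19 20
f 18 20 12
f 19 9 21
f 19 21 20
f 20 21 22
f 20 22 12
f 21 9 23
f 21 23 22
f 22 23 24
f 22 24 12
f 23 9 25
f 23 25 24
f 24 25 26
f 24 26 12
f 25 9 27
f 25 27 26
f 26 27 28
f 26 28 12
f 27 9 29
f 27 29 28
f 28 29 30
f 28 30 12
f 29 9 31
f 29 31 30
f 30 31 32
f 30 32 12
f 31 9 33
f 31 33 32
f 32 33 34
f 32 34 12
f 33 9 35
f 33 35 34
f 34 35 36
f 34 36 12
f 35 9 37
f 35 37 36
f 36 37 38
f 36 38 12
f 37 9 39
f 37 39 38
f 38 39 40
f 38 40 12
f 39 9 41
f 39 41 40
f 40 41 42
f 40 42 12
f 41 9 10
f 41 10 42
f 42 10 11
f 42 11 12
f 44 43 47
f 44 47 45
f 45 47 48
f 45 48 46
f 47 43 49
f 47 49 48
f 48 49 50
f 48 50 46
f 49 43 51
f 49 51 50
f 50 51 52
f 50 52 46
f 51 43 53
f 51 53 52
f 52 53 54
f 52 54 46
f 53 43 55
f 53 55 54
f 54 55 56
f 54 56 46
f 55 43 57
f 55 57 56
f 56 57 58
f 56 58 46
f 57 43 59
f 57 59 58
f 58 59 60
f 58 60 46
f 59 43 61
f 59 61 60
f 60 61 62
f 60 62 46
f 61 43 63
f 61 63 62
f 62 63 64
f 62 64 46
f 63 43 65
f 63 65 64
f 64 65 66
f 64 66 46
f 65 43 67
f 65 67 66
f 66 67 68
f 66 68 46
f 67 43 69
f 67 69 68
f 68 69 70
f 68 70 46
f 69 43 71
f 69 71 70
f 70 71 72
f 70 72 46
f 71 43 44
f 71 44 72
f 72 44 45
f 72 45 46
f 74 73 76
f 74 76 75
f 76 73 77
f 76 77 75
f 77 73 78
f 77 78 75
f 78 73 79
f 78 79 75
f 79 73 80
f 79 80 75
f 80 73 81
f 80 81 75
f 81 73 82
f 81 82 75
f 82 73 74
f 82 74 75
f 84 86 83
f 87 84 83
f 83 86 85
f 85 87 83
f 84 90 86
f 88 84 87
f 88 90 84
f 86 90 85
f 89 87 85
f 85 90 89
f 89 88 87
f 90 88 89



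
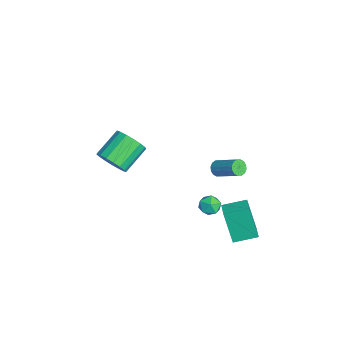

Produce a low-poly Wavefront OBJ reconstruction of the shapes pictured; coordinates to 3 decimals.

v -2.454 -3.411 -2.897
v -1.982 -2.629 -3.327
v -3.054 -1.446 -2.353
v -3.526 -2.229 -1.923
v -2.352 -2.719 -3.625
v -3.424 -1.536 -2.651
v -2.745 -2.967 -3.756
v -3.817 -1.785 -2.782
v -3.072 -3.318 -3.691
v -4.144 -2.135 -2.716
v -3.257 -3.689 -3.443
v -4.329 -2.507 -2.469
v -3.258 -3.997 -3.071
v -4.33 -2.815 -2.096
v -3.075 -4.171 -2.658
v -4.147 -2.989 -1.684
v -2.75 -4.171 -2.301
v -3.822 -2.988 -1.326
v -2.357 -3.996 -2.08
v -3.429 -2.814 -1.105
v -1.986 -3.688 -2.046
v -3.058 -2.506 -1.072
v -1.722 -3.316 -2.208
v -2.794 -2.134 -1.233
v -1.626 -2.966 -2.527
v -2.698 -1.784 -1.552
v -1.72 -2.718 -2.931
v -2.792 -1.536 -1.957
v 3.37 1.341 -1.489
v 3.813 1.856 -1.415
v 3.827 0.824 -0.625
v 4.27 1.339 -0.551
v 3.608 1.436 -0.413
v 3.325 1.755 -0.947
v 4.315 0.925 -1.093
v 4.032 1.244 -1.627
v 4.397 1.599 -1.171
v 3.96 1.915 -0.75
v 3.68 0.765 -1.29
v 3.243 1.081 -0.869
v 3.23 1.795 1.483
v 3.493 1.905 1.072
v 4.453 2.874 1.946
v 4.19 2.765 2.357
v 3.306 2.083 1.081
v 4.266 3.052 1.955
v 3.098 2.184 1.198
v 4.058 3.153 2.071
v 2.925 2.181 1.391
v 3.885 3.15 2.264
v 2.834 2.074 1.608
v 3.794 3.044 2.482
v 2.85 1.893 1.793
v 3.81 2.863 2.666
v 2.967 1.686 1.894
v 3.927 2.655 2.768
v 3.154 1.508 1.885
v 4.114 2.477 2.759
v 3.362 1.407 1.769
v 4.322 2.376 2.642
v 3.535 1.41 1.576
v 4.495 2.379 2.449
v 3.626 1.516 1.358
v 4.586 2.486 2.232
v 3.61 1.697 1.174
v 4.57 2.667 2.047
v 2.357 2.649 -5.036
v 1.879 2.173 -2.984
v 2.298 4.015 -4.733
v 1.82 3.539 -2.681
v 3.38 2.641 -4.799
v 2.902 2.165 -2.747
v 3.321 4.007 -4.496
v 2.843 3.531 -2.444
f 2 1 5
f 2 5 3
f 3 5 6
f 3 6 4
f 5 1 7
f 5 7 6
f 6 7 8
f 6 8 4
f 7 1 9
f 7 9 8
f 8 9 10
f 8 10 4
f 9 1 11
f 9 11 10
f 10 11 12
f 10 12 4
f 11 1 13
f 11 13 12
f 12 13 14
f 12 14 4
f 13 1 15
f 13 15 14
f 14 15 16
f 14 16 4
f 15 1 17
f 15 17 16
f 16 17 18
f 16 18 4
f 17 1 19
f 17 19 18
f 18 19 20
f 18 20 4
f 19 1 21
f 19 21 20
f 20 21 22
f 20 22 4
f 21 1 23
f 21 23 22
f 22 23 24
f 22 24 4
f 23 1 25
f 23 25 24
f 24 25 26
f 24 26 4
f 25 1 27
f 25 27 26
f 26 27 28
f 26 28 4
f 27 1 2
f 27 2 28
f 28 2 3
f 28 3 4
f 29 40 34
f 29 34 30
f 29 30 36
f 29 36 39
f 29 39 40
f 30 34 38
f 34 40 33
f 40 39 31
f 39 36 35
f 36 30 37
f 32 38 33
f 32 33 31
f 32 31 35
f 32 35 37
f 32 37 38
f 33 38 34
f 31 33 40
f 35 31 39
f 37 35 36
f 38 37 30
f 42 41 45
f 42 45 43
f 43 45 46
f 43 46 44
f 45 41 47
f 45 47 46
f 46 47 48
f 46 48 44
f 47 41 49
f 47 49 48
f 48 49 50
f 48 50 44
f 49 41 51
f 49 51 50
f 50 51 52
f 50 52 44
f 51 41 53
f 51 53 52
f 52 53 54
f 52 54 44
f 53 41 55
f 53 55 54
f 54 55 56
f 54 56 44
f 55 41 57
f 55 57 56
f 56 57 58
f 56 58 44
f 57 41 59
f 57 59 58
f 58 59 60
f 58 60 44
f 59 41 61
f 59 61 60
f 60 61 62
f 60 62 44
f 61 41 63
f 61 63 62
f 62 63 64
f 62 64 44
f 63 41 65
f 63 65 64
f 64 65 66
f 64 66 44
f 65 41 42
f 65 42 66
f 66 42 43
f 66 43 44
f 68 70 67
f 71 68 67
f 67 70 69
f 69 71 67
f 68 74 70
f 72 68 71
f 72 74 68
f 70 74 69
f 73 71 69
f 69 74 73
f 73 72 71
f 74 72 73



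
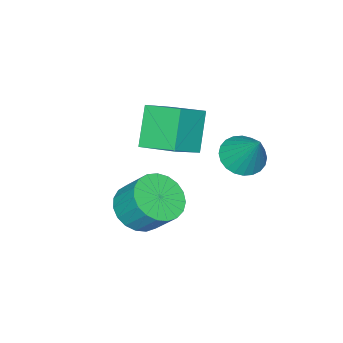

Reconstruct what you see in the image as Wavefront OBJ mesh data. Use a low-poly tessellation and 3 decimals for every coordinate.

v 0.096 -2.724 -2.03
v 0.506 -2.106 -2.557
v 0.495 -1.297 -1.616
v 0.084 -1.916 -1.09
v 0.14 -2.035 -2.622
v 0.129 -1.226 -1.682
v -0.233 -2.083 -2.586
v -0.245 -1.274 -1.645
v -0.55 -2.242 -2.453
v -0.561 -1.433 -1.512
v -0.755 -2.484 -2.247
v -0.766 -1.676 -1.307
v -0.813 -2.768 -2.004
v -0.824 -1.96 -1.063
v -0.714 -3.044 -1.765
v -0.725 -2.236 -0.824
v -0.474 -3.265 -1.572
v -0.486 -2.457 -0.632
v -0.137 -3.393 -1.458
v -0.148 -2.585 -0.518
v 0.241 -3.404 -1.444
v 0.23 -2.596 -0.503
v 0.594 -3.299 -1.53
v 0.582 -2.49 -0.59
v 0.861 -3.093 -1.703
v 0.849 -2.285 -0.763
v 0.995 -2.824 -1.933
v 0.983 -2.016 -0.993
v 0.974 -2.538 -2.179
v 0.962 -1.73 -1.239
v 0.801 -2.284 -2.4
v 0.789 -1.475 -1.46
v -4.038 -4.747 -0.791
v -2.851 -4.841 -0.017
v -4.166 -3.41 -0.431
v -2.979 -3.505 0.343
v -3.161 -4.315 -2.083
v -1.974 -4.41 -1.309
v -3.289 -2.979 -1.723
v -2.102 -3.073 -0.949
v -3.185 -1.233 -0.916
v -2.464 -1.552 -0.887
v -2.855 -0.367 0.376
v -2.413 -1.306 -1.065
v -2.48 -1.048 -1.22
v -2.654 -0.819 -1.329
v -2.91 -0.652 -1.375
v -3.207 -0.574 -1.352
v -3.501 -0.596 -1.262
v -3.747 -0.715 -1.119
v -3.907 -0.913 -0.945
v -3.958 -1.159 -0.767
v -3.891 -1.417 -0.612
v -3.716 -1.647 -0.503
v -3.461 -1.813 -0.457
v -3.164 -1.891 -0.481
v -2.87 -1.869 -0.571
v -2.624 -1.75 -0.713
f 2 1 5
f 2 5 3
f 3 5 6
f 3 6 4
f 5 1 7
f 5 7 6
f 6 7 8
f 6 8 4
f 7 1 9
f 7 9 8
f 8 9 10
f 8 10 4
f 9 1 11
f 9 11 10
f 10 11 12
f 10 12 4
f 11 1 13
f 11 13 12
f 12 13 14
f 12 14 4
f 13 1 15
f 13 15 14
f 14 15 16
f 14 16 4
f 15 1 17
f 15 17 16
f 16 17 18
f 16 18 4
f 17 1 19
f 17 19 18
f 18 19 20
f 18 20 4
f 19 1 21
f 19 21 20
f 20 21 22
f 20 22 4
f 21 1 23
f 21 23 22
f 22 23 24
f 22 24 4
f 23 1 25
f 23 25 24
f 24 25 26
f 24 26 4
f 25 1 27
f 25 27 26
f 26 27 28
f 26 28 4
f 27 1 29
f 27 29 28
f 28 29 30
f 28 30 4
f 29 1 31
f 29 31 30
f 30 31 32
f 30 32 4
f 31 1 2
f 31 2 32
f 32 2 3
f 32 3 4
f 34 36 33
f 37 34 33
f 33 36 35
f 35 37 33
f 34 40 36
f 38 34 37
f 38 40 34
f 36 40 35
f 39 37 35
f 35 40 39
f 39 38 37
f 40 38 39
f 42 41 44
f 42 44 43
f 44 41 45
f 44 45 43
f 45 41 46
f 45 46 43
f 46 41 47
f 46 47 43
f 47 41 48
f 47 48 43
f 48 41 49
f 48 49 43
f 49 41 50
f 49 50 43
f 50 41 51
f 50 51 43
f 51 41 52
f 51 52 43
f 52 41 53
f 52 53 43
f 53 41 54
f 53 54 43
f 54 41 55
f 54 55 43
f 55 41 56
f 55 56 43
f 56 41 57
f 56 57 43
f 57 41 58
f 57 58 43
f 58 41 42
f 58 42 43



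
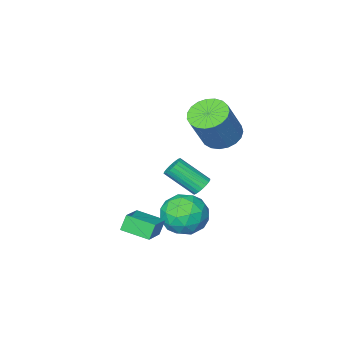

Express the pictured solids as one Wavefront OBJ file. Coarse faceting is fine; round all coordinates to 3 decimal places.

v 0.884 0.528 -4.309
v 1.968 0.982 -4.383
v 1.592 -1.022 -3.457
v 2.676 -0.568 -3.531
v 1.883 -0.084 -2.807
v 1.445 0.874 -3.334
v 2.115 -0.914 -4.506
v 1.677 0.044 -5.033
v 2.728 0.091 -4.505
v 2.585 0.604 -3.455
v 0.975 -0.644 -4.385
v 0.832 -0.131 -3.335
v 1.364 0.891 -4.421
v 2.196 -0.931 -3.419
v 1.73 -0.647 -2.993
v 2.367 -0.38 -3.037
v 1.057 0.827 -3.804
v 1.694 1.094 -3.848
v 1.644 0.468 -2.921
v 1.866 -1.134 -3.992
v 2.503 -0.867 -4.036
v 1.193 0.34 -4.803
v 1.83 0.607 -4.847
v 1.916 -0.508 -4.919
v 2.448 0.634 -4.536
v 2.864 -0.277 -4.035
v 2.534 -0.48 -4.609
v 2.277 0.083 -4.918
v 2.364 0.936 -3.919
v 2.78 0.025 -3.418
v 2.314 0.309 -2.992
v 2.057 0.872 -3.302
v 2.811 0.412 -3.991
v 0.78 -0.065 -4.422
v 1.196 -0.976 -3.921
v 1.503 -0.912 -4.538
v 1.246 -0.349 -4.848
v 0.696 0.237 -3.805
v 1.112 -0.674 -3.304
v 1.283 -0.123 -2.922
v 1.026 0.44 -3.231
v 0.749 -0.452 -3.849
v 3.2 0.184 -4.577
v 2.844 0.112 -3.809
v 4.22 1.021 -4.026
v 3.864 0.949 -3.258
v 3.976 -0.929 -4.322
v 3.62 -1.001 -3.554
v 4.996 -0.092 -3.771
v 4.64 -0.164 -3.003
v -0.749 -2.547 -4.449
v -0.263 -2.437 -4.746
v 0.675 -3.503 -3.608
v 0.189 -3.613 -3.311
v -0.263 -2.26 -4.582
v 0.676 -3.327 -3.444
v -0.346 -2.134 -4.394
v 0.592 -3.2 -3.256
v -0.499 -2.078 -4.216
v 0.439 -3.144 -3.078
v -0.695 -2.104 -4.079
v 0.243 -3.17 -2.94
v -0.901 -2.206 -4.005
v 0.037 -3.272 -2.867
v -1.08 -2.367 -4.008
v -0.142 -3.434 -2.87
v -1.202 -2.56 -4.087
v -0.264 -3.626 -2.949
v -1.246 -2.75 -4.229
v -0.308 -3.816 -3.091
v -1.204 -2.905 -4.409
v -0.266 -3.971 -3.271
v -1.083 -2.998 -4.596
v -0.145 -4.064 -3.458
v -0.905 -3.013 -4.757
v 0.034 -4.079 -3.619
v -0.699 -2.948 -4.866
v 0.239 -4.014 -3.727
v -0.502 -2.813 -4.902
v 0.436 -3.879 -3.763
v -0.348 -2.632 -4.859
v 0.59 -3.698 -3.721
v -1.548 -2.137 -0.959
v -0.967 -1.474 -1.41
v 0.048 -1.099 0.448
v -0.532 -1.763 0.899
v -1.283 -1.241 -1.285
v -0.267 -0.866 0.573
v -1.644 -1.163 -1.103
v -0.628 -0.788 0.755
v -1.988 -1.253 -0.897
v -0.973 -0.878 0.961
v -2.256 -1.496 -0.701
v -1.241 -1.121 1.157
v -2.402 -1.85 -0.55
v -1.387 -1.476 1.308
v -2.4 -2.254 -0.469
v -1.385 -1.879 1.388
v -2.251 -2.638 -0.474
v -1.235 -2.263 1.384
v -1.98 -2.935 -0.562
v -0.964 -2.56 1.296
v -1.634 -3.094 -0.719
v -0.619 -2.719 1.139
v -1.273 -3.088 -0.917
v -0.258 -2.713 0.941
v -0.96 -2.917 -1.123
v 0.055 -2.542 0.735
v -0.749 -2.612 -1.3
v 0.267 -2.237 0.558
v -0.675 -2.225 -1.418
v 0.34 -1.85 0.439
v -0.752 -1.822 -1.457
v 0.263 -1.447 0.401
f 1 38 17
f 38 12 41
f 17 41 6
f 38 41 17
f 1 17 13
f 17 6 18
f 13 18 2
f 17 18 13
f 1 13 22
f 13 2 23
f 22 23 8
f 13 23 22
f 1 22 34
f 22 8 37
f 34 37 11
f 22 37 34
f 1 34 38
f 34 11 42
f 38 42 12
f 34 42 38
f 2 18 29
f 18 6 32
f 29 32 10
f 18 32 29
f 6 41 19
f 41 12 40
f 19 40 5
f 41 40 19
f 12 42 39
f 42 11 35
f 39 35 3
f 42 35 39
f 11 37 36
f 37 8 24
f 36 24 7
f 37 24 36
f 8 23 28
f 23 2 25
f 28 25 9
f 23 25 28
f 4 30 16
f 30 10 31
f 16 31 5
f 30 31 16
f 4 16 14
f 16 5 15
f 14 15 3
f 16 15 14
f 4 14 21
f 14 3 20
f 21 20 7
f 14 20 21
f 4 21 26
f 21 7 27
f 26 27 9
f 21 27 26
f 4 26 30
f 26 9 33
f 30 33 10
f 26 33 30
f 5 31 19
f 31 10 32
f 19 32 6
f 31 32 19
f 3 15 39
f 15 5 40
f 39 40 12
f 15 40 39
f 7 20 36
f 20 3 35
f 36 35 11
f 20 35 36
f 9 27 28
f 27 7 24
f 28 24 8
f 27 24 28
f 10 33 29
f 33 9 25
f 29 25 2
f 33 25 29
f 44 46 43
f 47 44 43
f 43 46 45
f 45 47 43
f 44 50 46
f 48 44 47
f 48 50 44
f 46 50 45
f 49 47 45
f 45 50 49
f 49 48 47
f 50 48 49
f 52 51 55
f 52 55 53
f 53 55 56
f 53 56 54
f 55 51 57
f 55 57 56
f 56 57 58
f 56 58 54
f 57 51 59
f 57 59 58
f 58 59 60
f 58 60 54
f 59 51 61
f 59 61 60
f 60 61 62
f 60 62 54
f 61 51 63
f 61 63 62
f 62 63 64
f 62 64 54
f 63 51 65
f 63 65 64
f 64 65 66
f 64 66 54
f 65 51 67
f 65 67 66
f 66 67 68
f 66 68 54
f 67 51 69
f 67 69 68
f 68 69 70
f 68 70 54
f 69 51 71
f 69 71 70
f 70 71 72
f 70 72 54
f 71 51 73
f 71 73 72
f 72 73 74
f 72 74 54
f 73 51 75
f 73 75 74
f 74 75 76
f 74 76 54
f 75 51 77
f 75 77 76
f 76 77 78
f 76 78 54
f 77 51 79
f 77 79 78
f 78 79 80
f 78 80 54
f 79 51 81
f 79 81 80
f 80 81 82
f 80 82 54
f 81 51 52
f 81 52 82
f 82 52 53
f 82 53 54
f 84 83 87
f 84 87 85
f 85 87 88
f 85 88 86
f 87 83 89
f 87 89 88
f 88 89 90
f 88 90 86
f 89 83 91
f 89 91 90
f 90 91 92
f 90 92 86
f 91 83 93
f 91 93 92
f 92 93 94
f 92 94 86
f 93 83 95
f 93 95 94
f 94 95 96
f 94 96 86
f 95 83 97
f 95 97 96
f 96 97 98
f 96 98 86
f 97 83 99
f 97 99 98
f 98 99 100
f 98 100 86
f 99 83 101
f 99 101 100
f 100 101 102
f 100 102 86
f 101 83 103
f 101 103 102
f 102 103 104
f 102 104 86
f 103 83 105
f 103 105 104
f 104 105 106
f 104 106 86
f 105 83 107
f 105 107 106
f 106 107 108
f 106 108 86
f 107 83 109
f 107 109 108
f 108 109 110
f 108 110 86
f 109 83 111
f 109 111 110
f 110 111 112
f 110 112 86
f 111 83 113
f 111 113 112
f 112 113 114
f 112 114 86
f 113 83 84
f 113 84 114
f 114 84 85
f 114 85 86



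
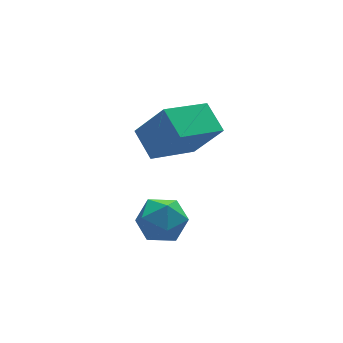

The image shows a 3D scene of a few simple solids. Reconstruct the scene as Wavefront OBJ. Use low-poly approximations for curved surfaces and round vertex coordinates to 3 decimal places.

v -2.704 -1.802 0.781
v -1.744 -2.092 0.592
v -3.256 -2.928 -0.292
v -2.296 -3.218 -0.481
v -2.718 -3.414 0.426
v -2.377 -2.718 1.089
v -2.623 -2.302 -0.789
v -2.282 -1.606 -0.126
v -1.694 -2.401 -0.379
v -1.753 -3.088 0.372
v -3.247 -1.932 -0.072
v -3.306 -2.619 0.679
v -0.657 -1.198 2.172
v -2.552 -1.725 2.907
v -0.736 -0.039 2.801
v -2.631 -0.567 3.535
v 0.111 -1.933 3.625
v -1.784 -2.461 4.359
v 0.032 -0.775 4.253
v -1.863 -1.302 4.988
f 1 12 6
f 1 6 2
f 1 2 8
f 1 8 11
f 1 11 12
f 2 6 10
f 6 12 5
f 12 11 3
f 11 8 7
f 8 2 9
f 4 10 5
f 4 5 3
f 4 3 7
f 4 7 9
f 4 9 10
f 5 10 6
f 3 5 12
f 7 3 11
f 9 7 8
f 10 9 2
f 14 16 13
f 17 14 13
f 13 16 15
f 15 17 13
f 14 20 16
f 18 14 17
f 18 20 14
f 16 20 15
f 19 17 15
f 15 20 19
f 19 18 17
f 20 18 19



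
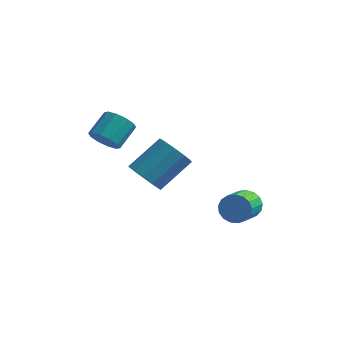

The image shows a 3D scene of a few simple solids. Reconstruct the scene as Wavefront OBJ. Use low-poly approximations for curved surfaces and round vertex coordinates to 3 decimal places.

v 2.732 0.864 -1.408
v 2.985 0.591 -2.047
v 2.92 -0.677 -1.532
v 2.668 -0.404 -0.892
v 3.279 0.652 -1.86
v 3.214 -0.615 -1.344
v 3.448 0.762 -1.568
v 3.383 -0.505 -1.053
v 3.452 0.895 -1.24
v 3.388 -0.372 -0.724
v 3.292 1.021 -0.95
v 3.228 -0.246 -0.435
v 3.004 1.111 -0.765
v 2.939 -0.156 -0.25
v 2.653 1.144 -0.728
v 2.589 -0.123 -0.212
v 2.321 1.113 -0.846
v 2.256 -0.154 -0.33
v 2.082 1.025 -1.093
v 2.018 -0.243 -0.577
v 1.993 0.9 -1.412
v 1.929 -0.368 -0.896
v 2.073 0.766 -1.73
v 2.009 -0.501 -1.214
v 2.304 0.655 -1.974
v 2.24 -0.612 -1.459
v 2.633 0.592 -2.089
v 2.569 -0.676 -1.573
v -1.242 -0.551 0.195
v -0.524 -0.559 -0.363
v 0.4 0.682 0.806
v -0.318 0.691 1.365
v -0.828 -0.18 -0.525
v 0.096 1.062 0.644
v -1.264 0.081 -0.459
v -0.34 1.323 0.711
v -1.693 0.142 -0.184
v -0.769 1.384 0.985
v -1.979 -0.017 0.211
v -1.055 1.225 1.38
v -2.031 -0.346 0.601
v -1.106 0.896 1.77
v -1.832 -0.74 0.862
v -0.908 0.502 2.031
v -1.446 -1.074 0.912
v -0.522 0.168 2.081
v -0.996 -1.242 0.734
v -0.071 0 1.903
v -0.623 -1.19 0.385
v 0.301 0.051 1.555
v -0.447 -0.936 -0.024
v 0.477 0.306 1.145
v -2.762 -1.14 2.496
v -2.308 -1.578 2.919
v -2.003 -0.558 3.648
v -2.458 -0.12 3.224
v -2.052 -1.402 2.566
v -1.748 -0.382 3.295
v -2.068 -1.126 2.187
v -1.764 -0.106 2.915
v -2.349 -0.856 1.925
v -2.044 0.164 2.653
v -2.788 -0.694 1.881
v -2.483 0.326 2.61
v -3.217 -0.702 2.072
v -2.912 0.318 2.801
v -3.472 -0.878 2.425
v -3.168 0.142 3.154
v -3.456 -1.154 2.805
v -3.152 -0.134 3.533
v -3.176 -1.424 3.067
v -2.871 -0.404 3.795
v -2.737 -1.586 3.11
v -2.432 -0.566 3.839
f 2 1 5
f 2 5 3
f 3 5 6
f 3 6 4
f 5 1 7
f 5 7 6
f 6 7 8
f 6 8 4
f 7 1 9
f 7 9 8
f 8 9 10
f 8 10 4
f 9 1 11
f 9 11 10
f 10 11 12
f 10 12 4
f 11 1 13
f 11 13 12
f 12 13 14
f 12 14 4
f 13 1 15
f 13 15 14
f 14 15 16
f 14 16 4
f 15 1 17
f 15 17 16
f 16 17 18
f 16 18 4
f 17 1 19
f 17 19 18
f 18 19 20
f 18 20 4
f 19 1 21
f 19 21 20
f 20 21 22
f 20 22 4
f 21 1 23
f 21 23 22
f 22 23 24
f 22 24 4
f 23 1 25
f 23 25 24
f 24 25 26
f 24 26 4
f 25 1 27
f 25 27 26
f 26 27 28
f 26 28 4
f 27 1 2
f 27 2 28
f 28 2 3
f 28 3 4
f 30 29 33
f 30 33 31
f 31 33 34
f 31 34 32
f 33 29 35
f 33 35 34
f 34 35 36
f 34 36 32
f 35 29 37
f 35 37 36
f 36 37 38
f 36 38 32
f 37 29 39
f 37 39 38
f 38 39 40
f 38 40 32
f 39 29 41
f 39 41 40
f 40 41 42
f 40 42 32
f 41 29 43
f 41 43 42
f 42 43 44
f 42 44 32
f 43 29 45
f 43 45 44
f 44 45 46
f 44 46 32
f 45 29 47
f 45 47 46
f 46 47 48
f 46 48 32
f 47 29 49
f 47 49 48
f 48 49 50
f 48 50 32
f 49 29 51
f 49 51 50
f 50 51 52
f 50 52 32
f 51 29 30
f 51 30 52
f 52 30 31
f 52 31 32
f 54 53 57
f 54 57 55
f 55 57 58
f 55 58 56
f 57 53 59
f 57 59 58
f 58 59 60
f 58 60 56
f 59 53 61
f 59 61 60
f 60 61 62
f 60 62 56
f 61 53 63
f 61 63 62
f 62 63 64
f 62 64 56
f 63 53 65
f 63 65 64
f 64 65 66
f 64 66 56
f 65 53 67
f 65 67 66
f 66 67 68
f 66 68 56
f 67 53 69
f 67 69 68
f 68 69 70
f 68 70 56
f 69 53 71
f 69 71 70
f 70 71 72
f 70 72 56
f 71 53 73
f 71 73 72
f 72 73 74
f 72 74 56
f 73 53 54
f 73 54 74
f 74 54 55
f 74 55 56



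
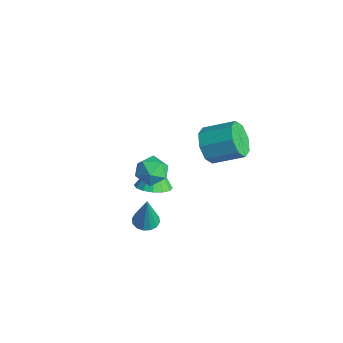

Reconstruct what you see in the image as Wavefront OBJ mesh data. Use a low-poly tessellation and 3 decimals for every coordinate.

v -0.384 1.461 -3.592
v 0.191 2.312 -3.676
v -0.976 2.019 -2.008
v -0.278 2.44 -3.896
v -0.775 2.305 -4.035
v -1.167 1.944 -4.055
v -1.349 1.454 -3.95
v -1.273 0.966 -3.75
v -0.958 0.611 -3.507
v -0.489 0.483 -3.287
v 0.007 0.618 -3.148
v 0.4 0.979 -3.129
v 0.582 1.469 -3.233
v 0.505 1.957 -3.433
v 2.078 0.927 0.75
v 2.864 0.344 0.729
v 1.136 -0.344 0.771
v 1.922 -0.927 0.75
v 1.728 -0.394 1.547
v 2.311 0.391 1.535
v 1.689 -0.391 -0.035
v 2.272 0.394 -0.047
v 2.623 -0.47 0.245
v 2.647 -0.472 1.222
v 1.353 0.472 0.278
v 1.377 0.47 1.255
v 3.338 2.481 2.775
v 4.125 2.278 2.063
v 5.169 3.556 2.854
v 4.382 3.759 3.565
v 3.605 2.865 1.801
v 4.649 4.143 2.592
v 2.929 3.227 2.109
v 3.973 4.505 2.9
v 2.492 3.152 2.807
v 3.536 4.43 3.598
v 2.551 2.684 3.486
v 3.595 3.962 4.277
v 3.071 2.097 3.748
v 4.115 3.375 4.539
v 3.747 1.735 3.44
v 4.791 3.013 4.231
v 4.184 1.81 2.742
v 5.228 3.088 3.533
v 2.813 -0.845 -2.347
v 3.273 -0.293 -2.394
v 3.127 -0.935 -0.333
v 2.94 -0.136 -2.335
v 2.573 -0.169 -2.279
v 2.271 -0.383 -2.242
v 2.113 -0.721 -2.232
v 2.144 -1.092 -2.254
v 2.353 -1.397 -2.3
v 2.686 -1.553 -2.359
v 3.053 -1.52 -2.415
v 3.356 -1.306 -2.452
v 3.513 -0.968 -2.461
v 3.483 -0.597 -2.44
f 2 1 4
f 2 4 3
f 4 1 5
f 4 5 3
f 5 1 6
f 5 6 3
f 6 1 7
f 6 7 3
f 7 1 8
f 7 8 3
f 8 1 9
f 8 9 3
f 9 1 10
f 9 10 3
f 10 1 11
f 10 11 3
f 11 1 12
f 11 12 3
f 12 1 13
f 12 13 3
f 13 1 14
f 13 14 3
f 14 1 2
f 14 2 3
f 15 26 20
f 15 20 16
f 15 16 22
f 15 22 25
f 15 25 26
f 16 20 24
f 20 26 19
f 26 25 17
f 25 22 21
f 22 16 23
f 18 24 19
f 18 19 17
f 18 17 21
f 18 21 23
f 18 23 24
f 19 24 20
f 17 19 26
f 21 17 25
f 23 21 22
f 24 23 16
f 28 27 31
f 28 31 29
f 29 31 32
f 29 32 30
f 31 27 33
f 31 33 32
f 32 33 34
f 32 34 30
f 33 27 35
f 33 35 34
f 34 35 36
f 34 36 30
f 35 27 37
f 35 37 36
f 36 37 38
f 36 38 30
f 37 27 39
f 37 39 38
f 38 39 40
f 38 40 30
f 39 27 41
f 39 41 40
f 40 41 42
f 40 42 30
f 41 27 43
f 41 43 42
f 42 43 44
f 42 44 30
f 43 27 28
f 43 28 44
f 44 28 29
f 44 29 30
f 46 45 48
f 46 48 47
f 48 45 49
f 48 49 47
f 49 45 50
f 49 50 47
f 50 45 51
f 50 51 47
f 51 45 52
f 51 52 47
f 52 45 53
f 52 53 47
f 53 45 54
f 53 54 47
f 54 45 55
f 54 55 47
f 55 45 56
f 55 56 47
f 56 45 57
f 56 57 47
f 57 45 58
f 57 58 47
f 58 45 46
f 58 46 47

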